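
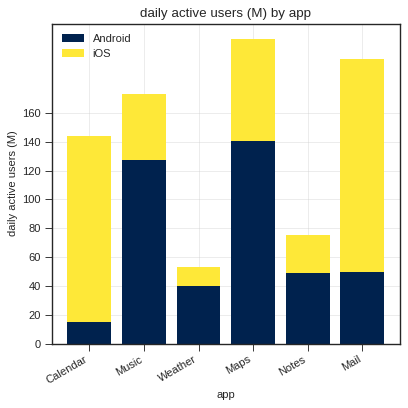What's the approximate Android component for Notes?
Android top ≈ 40, bottom ≈ 0; segment ≈ 40.

≈ 40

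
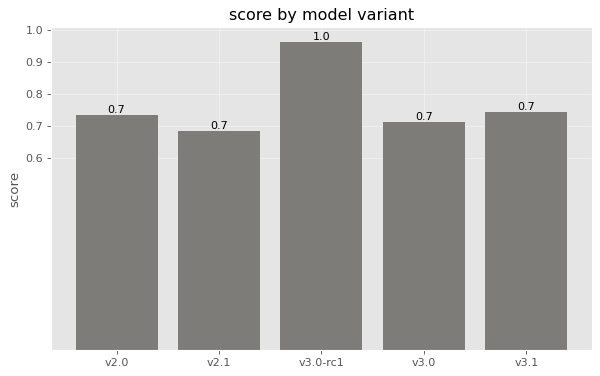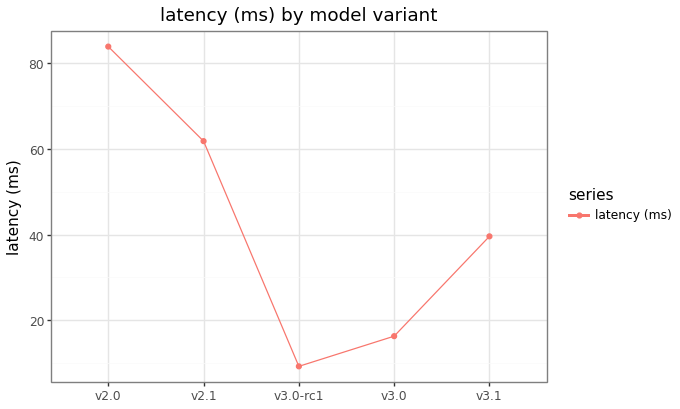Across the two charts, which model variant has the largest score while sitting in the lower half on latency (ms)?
Chart 2 median latency (ms) ≈ 40; below-median model variants: v3.0-rc1, v3.0. Among those, v3.0-rc1 has the highest score (≈ 1).

v3.0-rc1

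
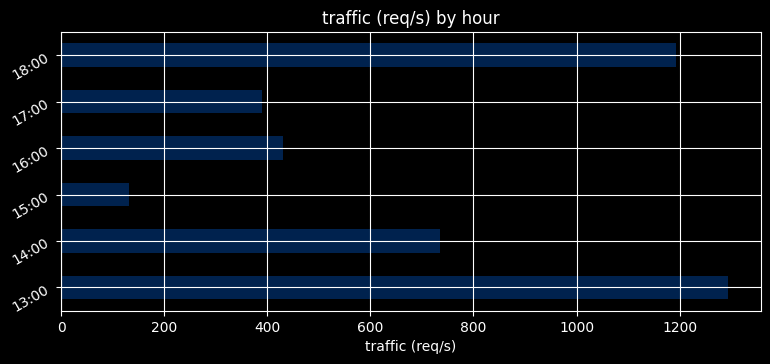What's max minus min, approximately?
≈ 1000

Max 13:00 ≈ 1200, min 15:00 ≈ 200; range ≈ 1000.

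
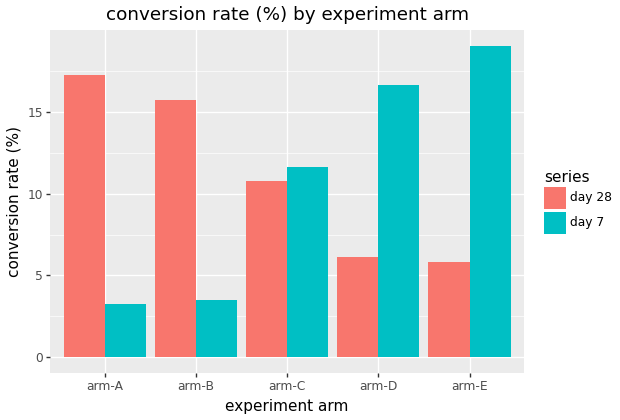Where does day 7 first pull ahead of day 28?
arm-B: day 7 ≈ 4 vs day 28 ≈ 16 (not yet); arm-C: day 7 ≈ 12 vs day 28 ≈ 10 (first crossover).

arm-C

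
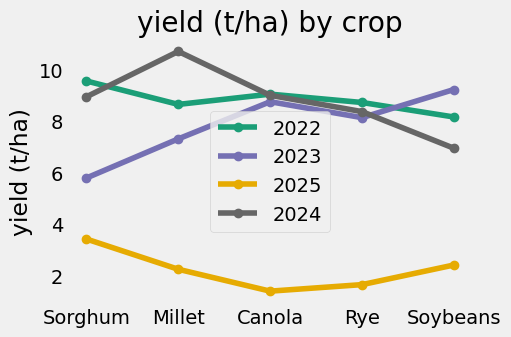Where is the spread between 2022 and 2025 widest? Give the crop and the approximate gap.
Canola, ≈ 8 t/ha

Canola: 2022 ≈ 9, 2025 ≈ 1 → gap ≈ 8. Next-largest (Rye) is only ≈ 7.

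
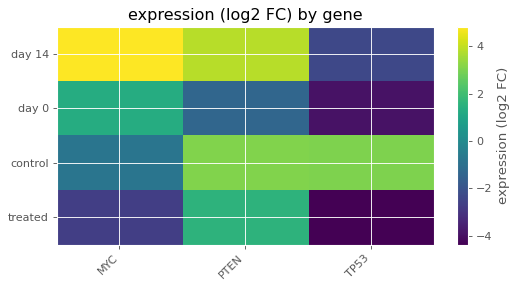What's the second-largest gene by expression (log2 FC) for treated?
MYC

Top 3 for treated: PTEN ≈ 2, MYC ≈ -3, TP53 ≈ -4.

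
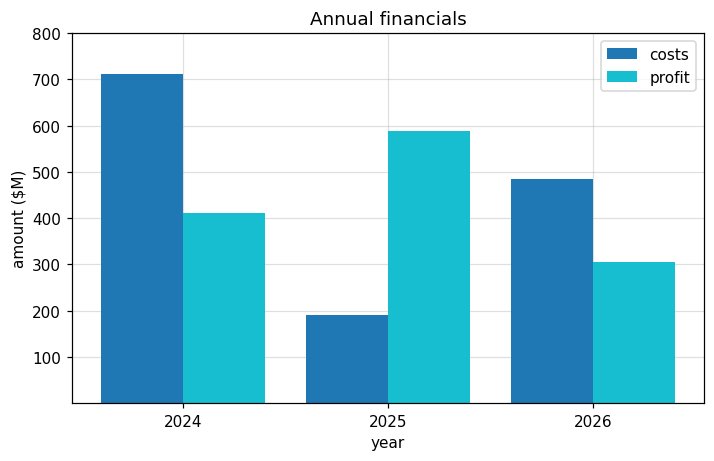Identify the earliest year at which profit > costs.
2025

2024: profit ≈ 400 vs costs ≈ 700 (not yet); 2025: profit ≈ 600 vs costs ≈ 200 (first crossover).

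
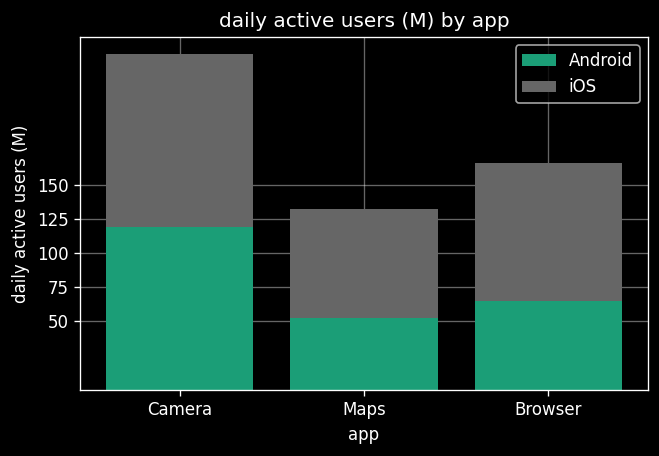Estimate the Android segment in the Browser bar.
Android top ≈ 75, bottom ≈ 0; segment ≈ 75.

≈ 75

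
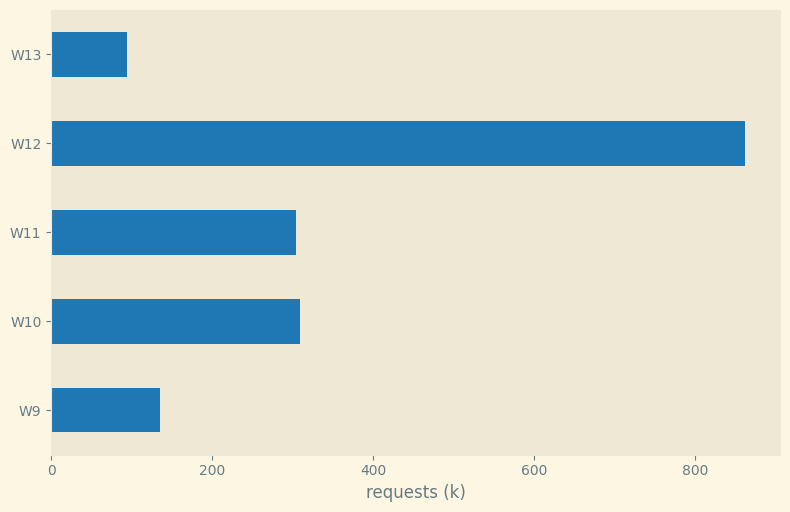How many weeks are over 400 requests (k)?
1

Above 400: W12.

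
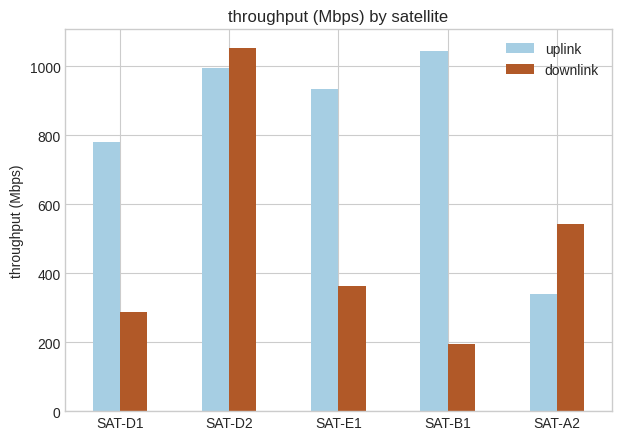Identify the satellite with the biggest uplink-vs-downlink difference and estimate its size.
SAT-B1: uplink ≈ 1000, downlink ≈ 200 → gap ≈ 800. Next-largest (SAT-E1) is only ≈ 500.

SAT-B1, ≈ 800 Mbps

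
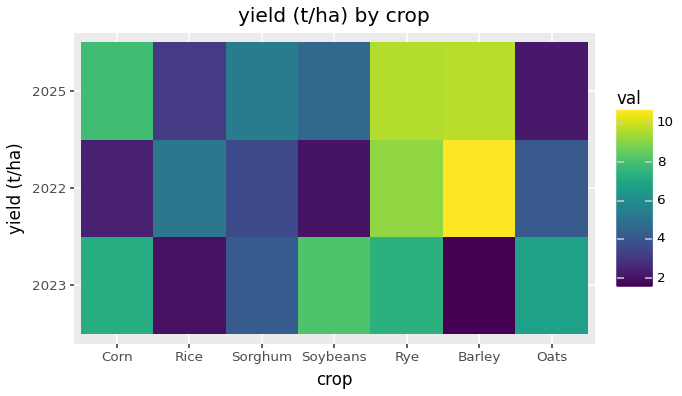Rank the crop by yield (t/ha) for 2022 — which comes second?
Top 3 for 2022: Barley ≈ 11, Rye ≈ 9, Rice ≈ 5.

Rye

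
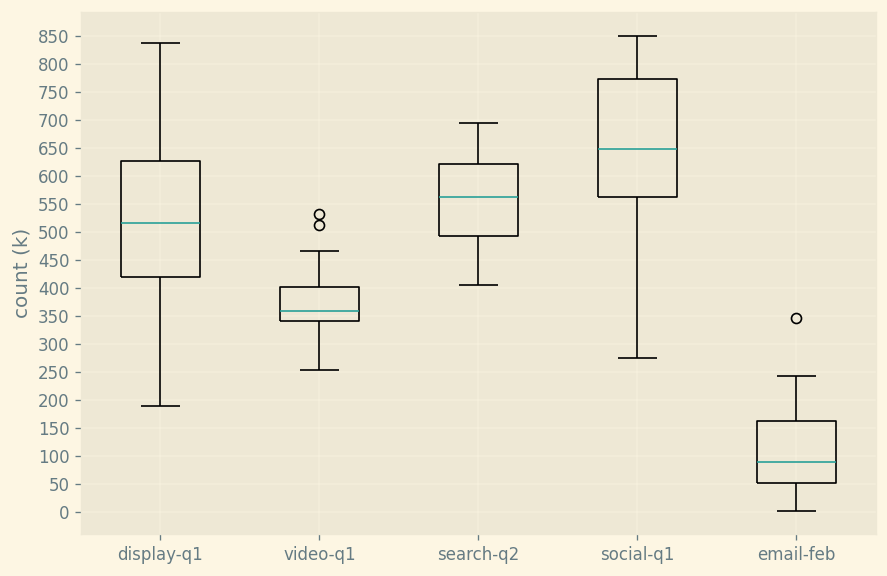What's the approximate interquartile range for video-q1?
Q3 ≈ 400, Q1 ≈ 350; IQR ≈ 50.

≈ 50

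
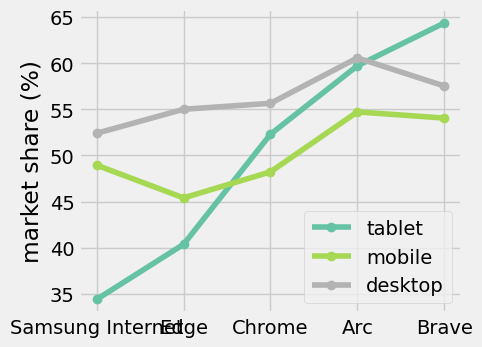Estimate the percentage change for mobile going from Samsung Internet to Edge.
≈ -10%

Samsung Internet ≈ 50, Edge ≈ 45; (45 − 50) / 50 ≈ -10%.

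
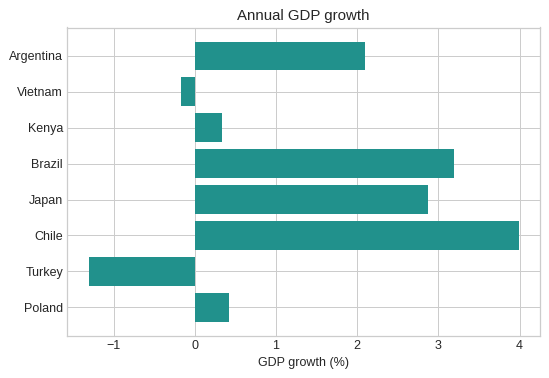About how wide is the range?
Max Chile ≈ 4.0, min Turkey ≈ -1.5; range ≈ 5.5.

≈ 5.5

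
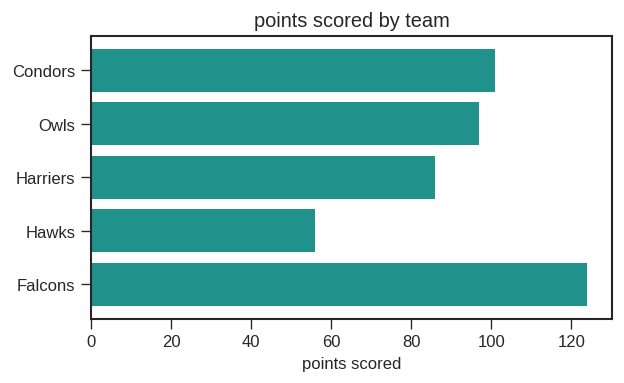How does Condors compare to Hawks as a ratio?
≈ 1.67×

Condors ≈ 100, Hawks ≈ 60; 100/60 ≈ 1.67.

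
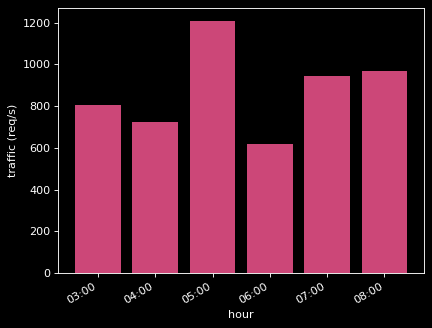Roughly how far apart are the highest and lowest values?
≈ 600

Max 05:00 ≈ 1200, min 06:00 ≈ 600; range ≈ 600.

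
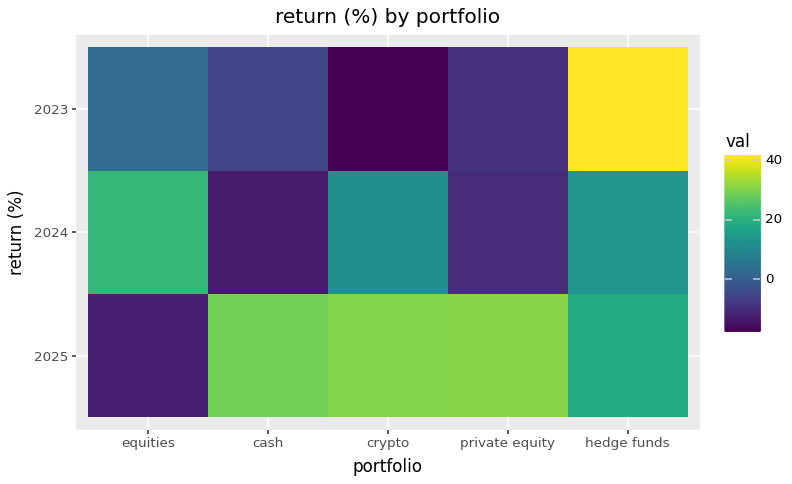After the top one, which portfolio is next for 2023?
equities

Top 3 for 2023: hedge funds ≈ 40, equities ≈ 5, cash ≈ -5.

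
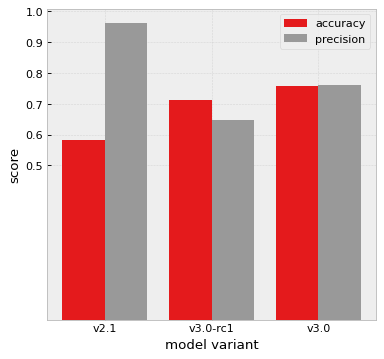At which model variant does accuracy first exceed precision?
v2.1: accuracy ≈ 0.6 vs precision ≈ 1.0 (not yet); v3.0-rc1: accuracy ≈ 0.7 vs precision ≈ 0.6 (first crossover).

v3.0-rc1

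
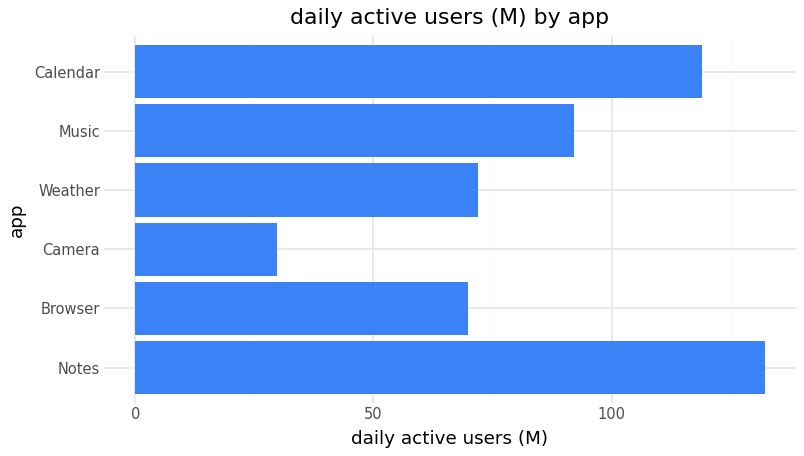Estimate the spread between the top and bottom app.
Max Notes ≈ 140, min Camera ≈ 20; range ≈ 120.

≈ 120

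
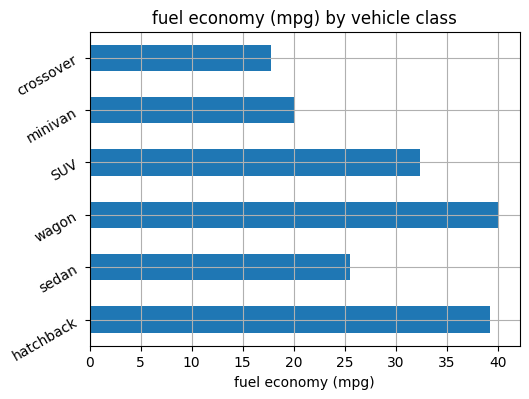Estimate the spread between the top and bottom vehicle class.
≈ 20

Max wagon ≈ 40, min crossover ≈ 20; range ≈ 20.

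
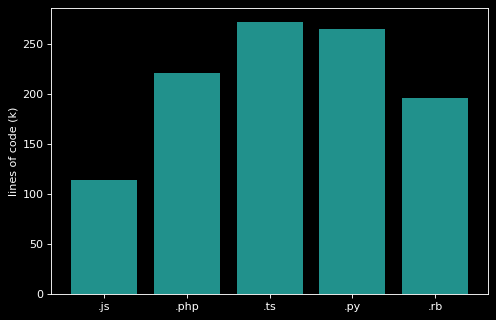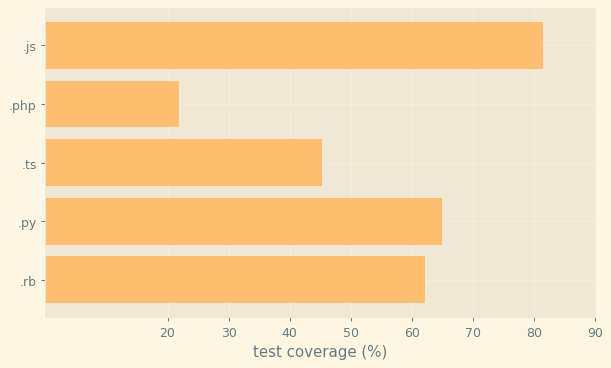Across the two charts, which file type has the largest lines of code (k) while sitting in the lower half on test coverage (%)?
Chart 2 median test coverage (%) ≈ 60; below-median file types: .php, .ts. Among those, .ts has the highest lines of code (k) (≈ 275).

.ts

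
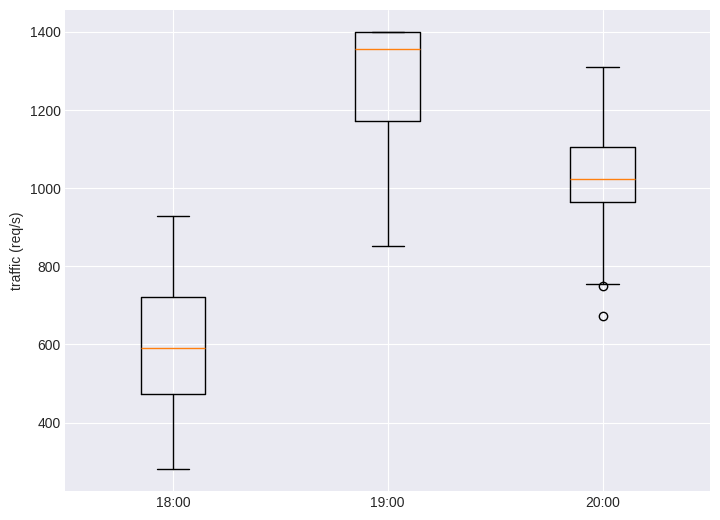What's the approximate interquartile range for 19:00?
≈ 200

Q3 ≈ 1400, Q1 ≈ 1200; IQR ≈ 200.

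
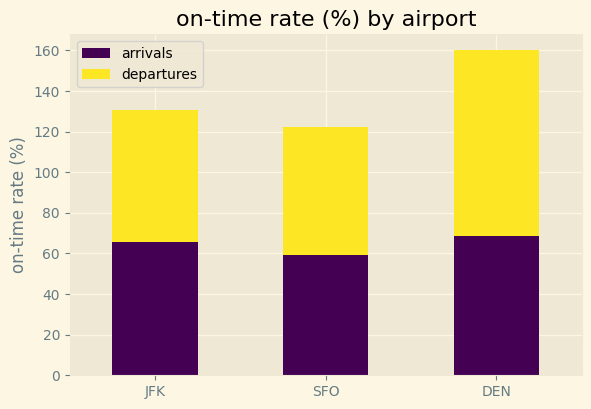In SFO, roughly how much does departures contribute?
≈ 60

departures top ≈ 120, bottom ≈ 60; segment ≈ 60.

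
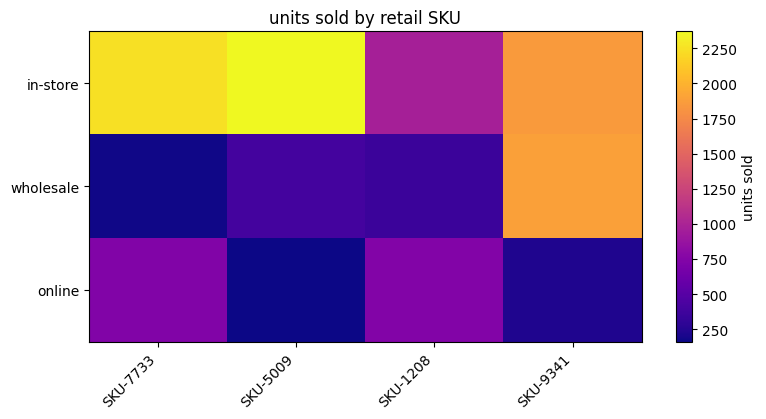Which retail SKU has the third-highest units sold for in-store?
SKU-9341

Top 4 for in-store: SKU-5009 ≈ 2400, SKU-7733 ≈ 2200, SKU-9341 ≈ 1800, SKU-1208 ≈ 1000.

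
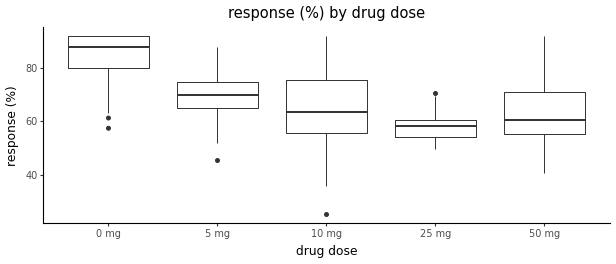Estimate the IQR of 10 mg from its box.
≈ 20

Q3 ≈ 75, Q1 ≈ 55; IQR ≈ 20.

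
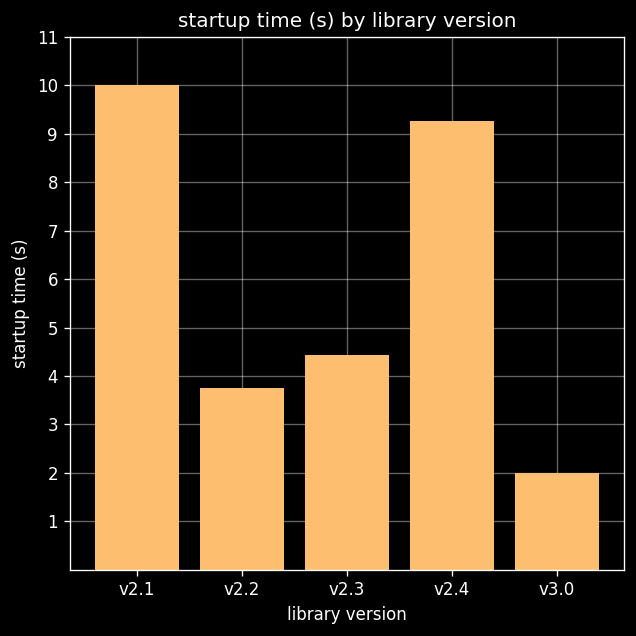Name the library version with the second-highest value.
v2.4

Top 3: v2.1 ≈ 10, v2.4 ≈ 9, v2.3 ≈ 4.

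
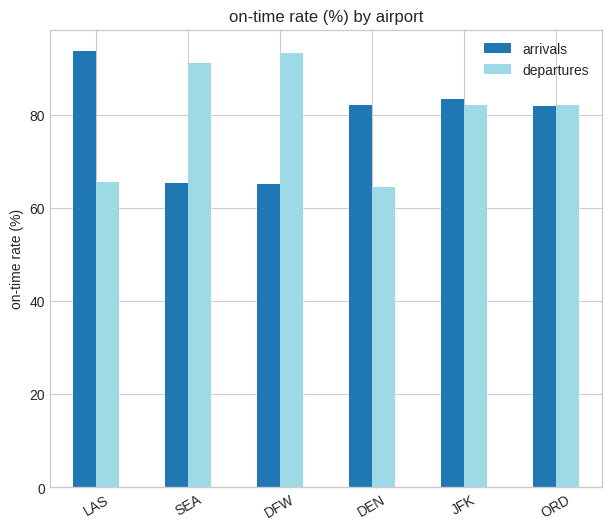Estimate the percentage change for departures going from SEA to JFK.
≈ -11.1%

SEA ≈ 90, JFK ≈ 80; (80 − 90) / 90 ≈ -11.1%.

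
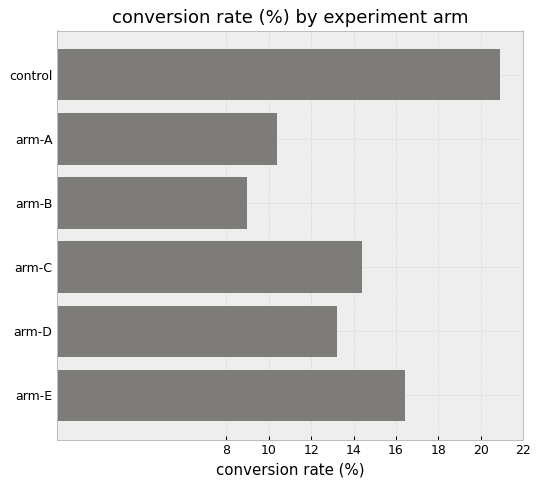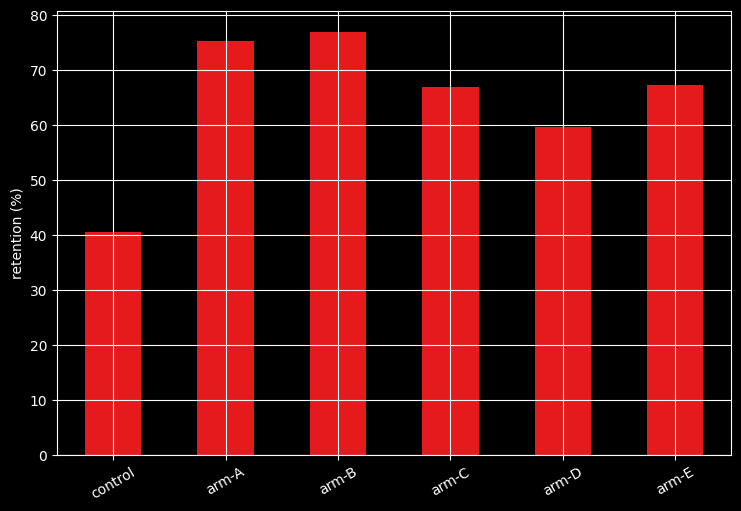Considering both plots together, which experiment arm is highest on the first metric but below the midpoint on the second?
Chart 2 median retention (%) ≈ 70; below-median experiment arms: control, arm-C, arm-D. Among those, control has the highest conversion rate (%) (≈ 20).

control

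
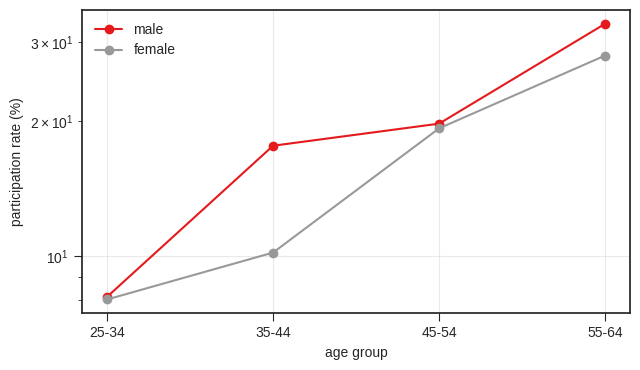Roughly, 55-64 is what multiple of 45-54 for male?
≈ 1.75×

55-64 ≈ 35, 45-54 ≈ 20; 35/20 ≈ 1.75.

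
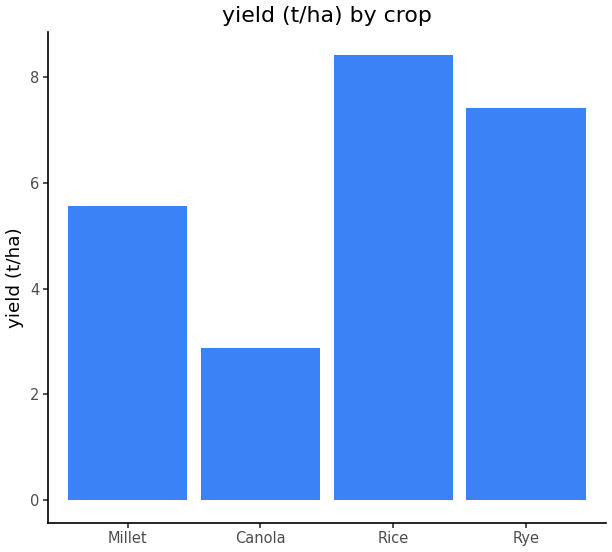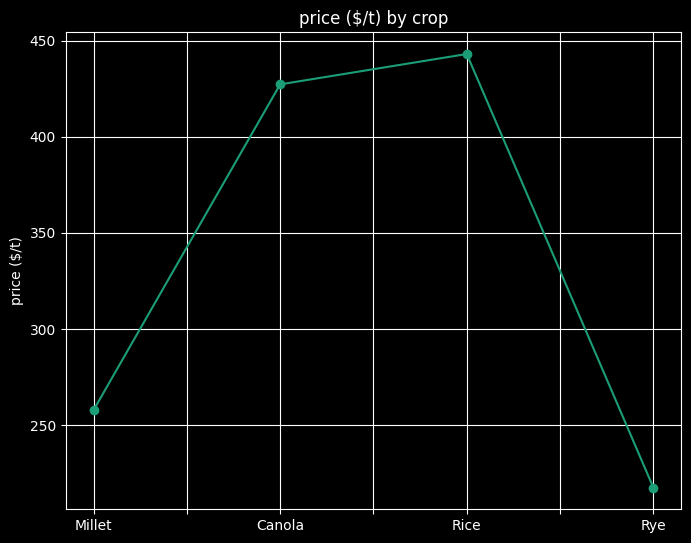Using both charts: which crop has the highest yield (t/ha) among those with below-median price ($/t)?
Rye

Chart 2 median price ($/t) ≈ 350; below-median crops: Millet, Rye. Among those, Rye has the highest yield (t/ha) (≈ 7).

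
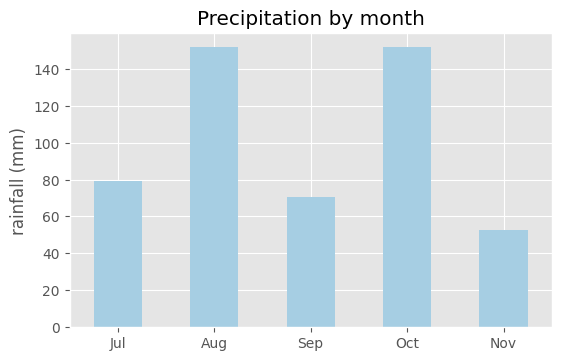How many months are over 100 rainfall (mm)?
Above 100: Aug, Oct.

2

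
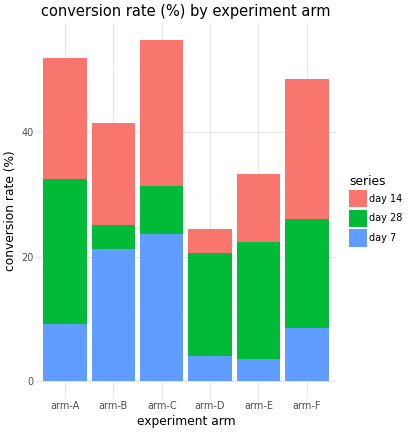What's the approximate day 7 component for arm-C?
day 7 top ≈ 25, bottom ≈ 0; segment ≈ 25.

≈ 25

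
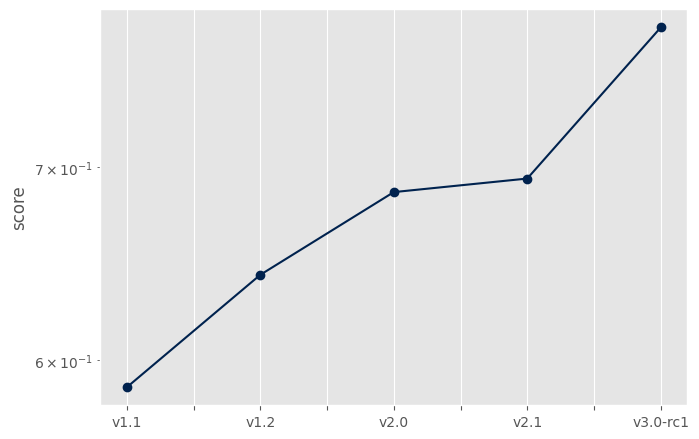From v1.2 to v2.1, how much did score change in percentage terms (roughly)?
≈ +9.4%

v1.2 ≈ 0.64, v2.1 ≈ 0.70; (0.70 − 0.64) / 0.64 ≈ +9.4%.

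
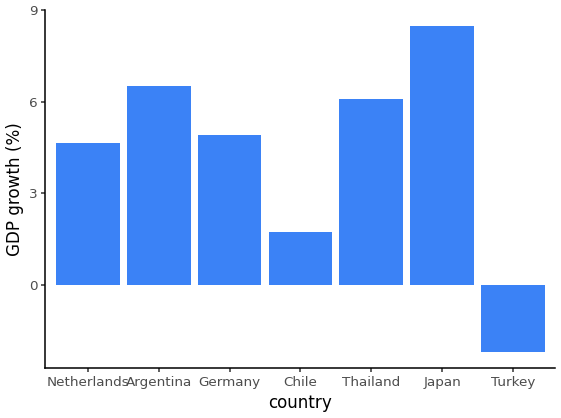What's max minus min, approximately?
≈ 10

Max Japan ≈ 8, min Turkey ≈ -2; range ≈ 10.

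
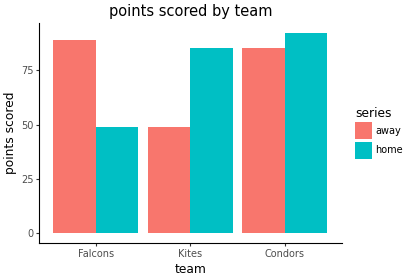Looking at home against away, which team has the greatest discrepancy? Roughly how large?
Falcons: home ≈ 50, away ≈ 90 → gap ≈ 40. Next-largest (Kites) is only ≈ 30.

Falcons, ≈ 40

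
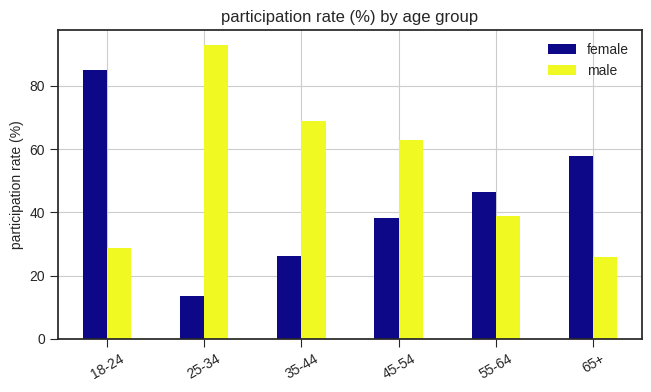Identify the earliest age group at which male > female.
25-34

18-24: male ≈ 30 vs female ≈ 90 (not yet); 25-34: male ≈ 90 vs female ≈ 10 (first crossover).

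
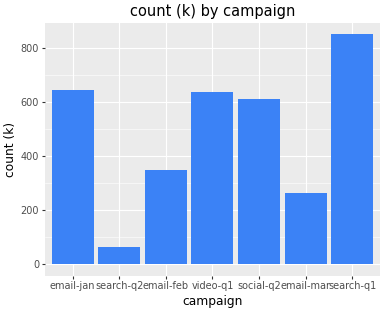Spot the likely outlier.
search-q2 ≈ 100; the rest sit between ≈ 300 and ≈ 800.

search-q2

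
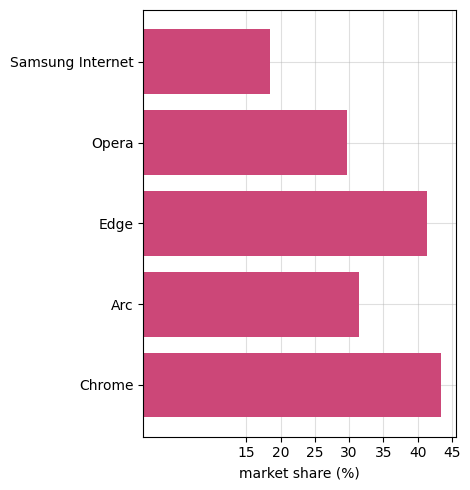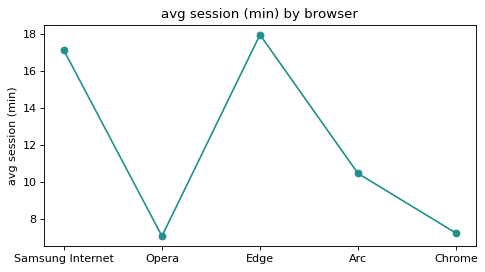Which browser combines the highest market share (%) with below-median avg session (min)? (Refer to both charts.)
Chart 2 median avg session (min) ≈ 10; below-median browsers: Opera, Chrome. Among those, Chrome has the highest market share (%) (≈ 45).

Chrome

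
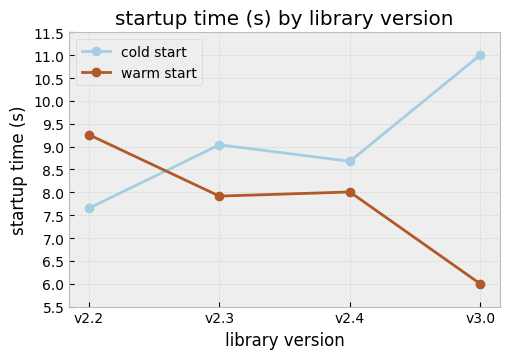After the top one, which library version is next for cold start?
Top 3 for cold start: v3.0 ≈ 11.0, v2.3 ≈ 9.0, v2.4 ≈ 8.5.

v2.3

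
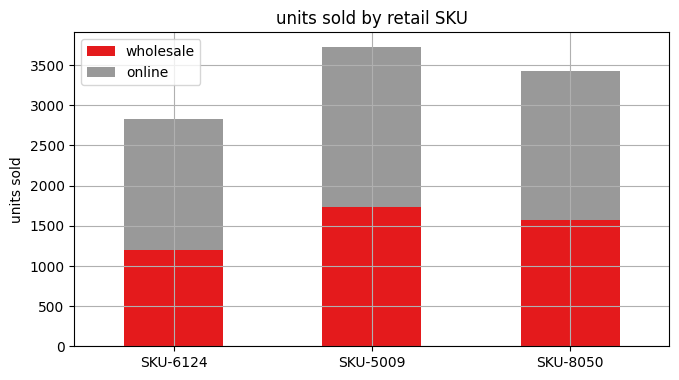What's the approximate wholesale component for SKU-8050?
≈ 1500

wholesale top ≈ 1500, bottom ≈ 0; segment ≈ 1500.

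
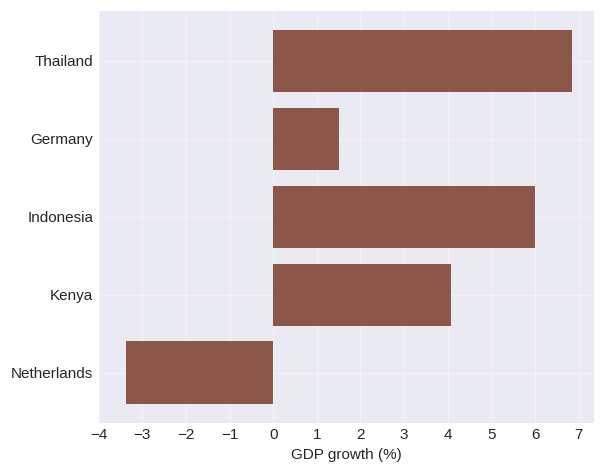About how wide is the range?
Max Thailand ≈ 7, min Netherlands ≈ -3; range ≈ 10.

≈ 10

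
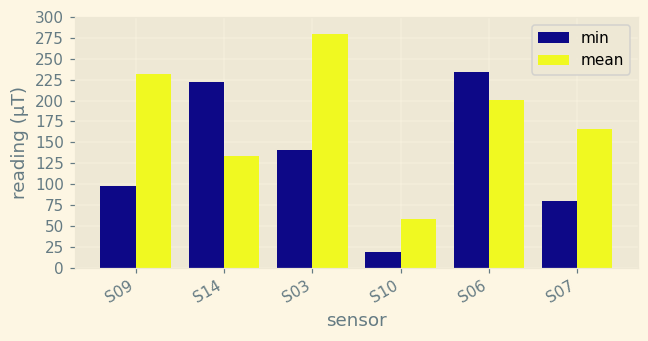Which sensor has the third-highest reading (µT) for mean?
Top 4 for mean: S03 ≈ 275, S09 ≈ 225, S06 ≈ 200, S07 ≈ 175.

S06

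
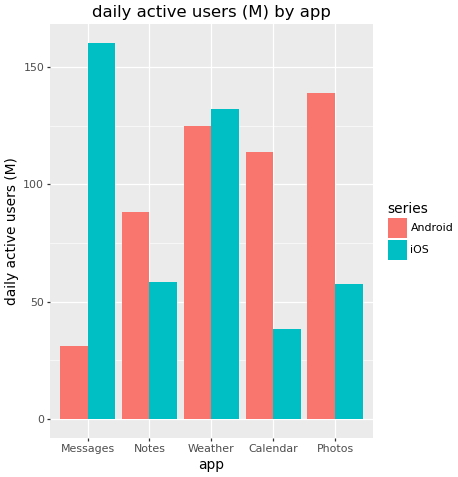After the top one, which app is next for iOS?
Weather

Top 3 for iOS: Messages ≈ 160, Weather ≈ 140, Notes ≈ 60.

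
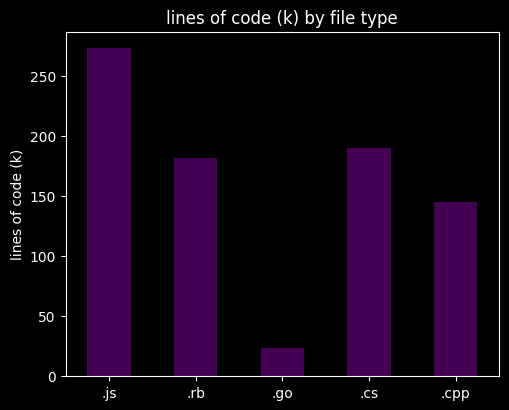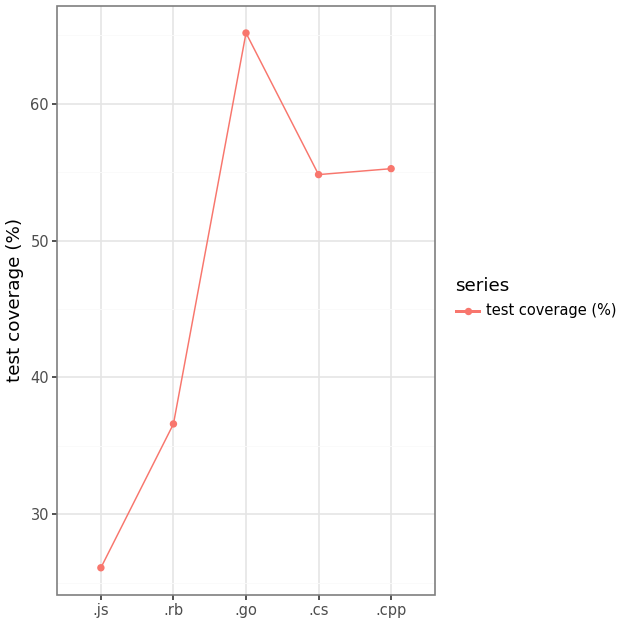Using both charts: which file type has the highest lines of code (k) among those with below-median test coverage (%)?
Chart 2 median test coverage (%) ≈ 50; below-median file types: .js, .rb. Among those, .js has the highest lines of code (k) (≈ 250).

.js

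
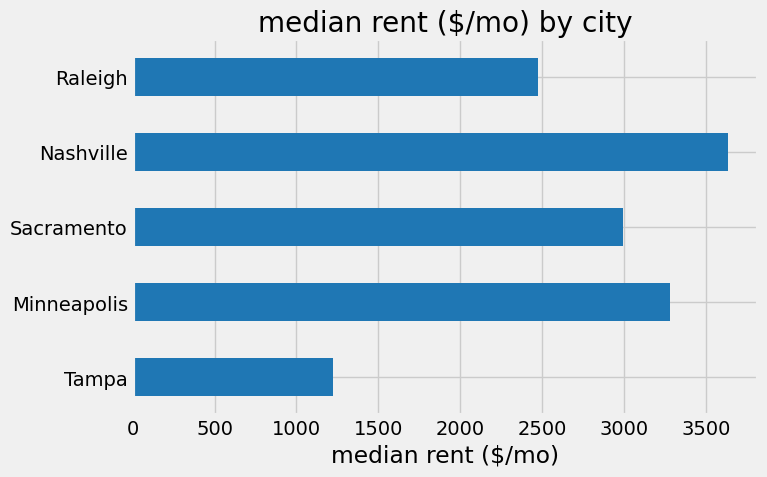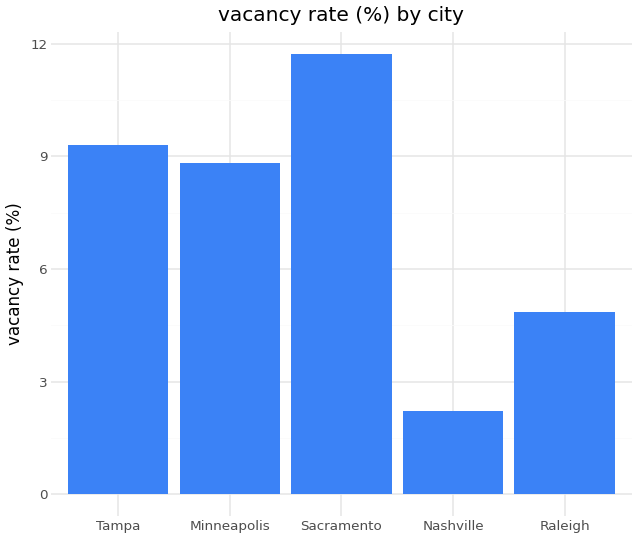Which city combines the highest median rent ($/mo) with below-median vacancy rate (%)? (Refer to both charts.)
Nashville

Chart 2 median vacancy rate (%) ≈ 8; below-median cities: Nashville, Raleigh. Among those, Nashville has the highest median rent ($/mo) (≈ 3500).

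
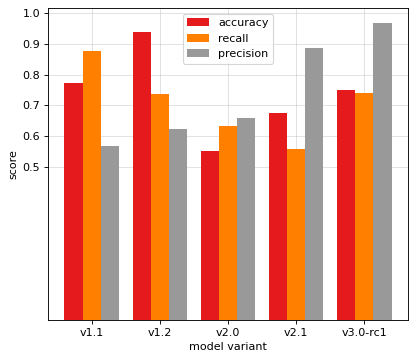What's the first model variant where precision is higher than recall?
v1.2: precision ≈ 0.6 vs recall ≈ 0.7 (not yet); v2.0: precision ≈ 0.7 vs recall ≈ 0.6 (first crossover).

v2.0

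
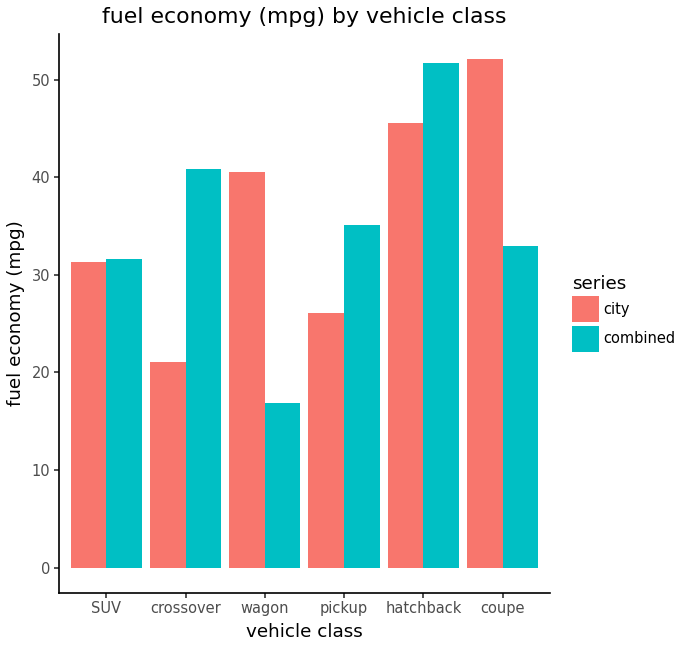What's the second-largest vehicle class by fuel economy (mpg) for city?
hatchback

Top 3 for city: coupe ≈ 50, hatchback ≈ 45, wagon ≈ 40.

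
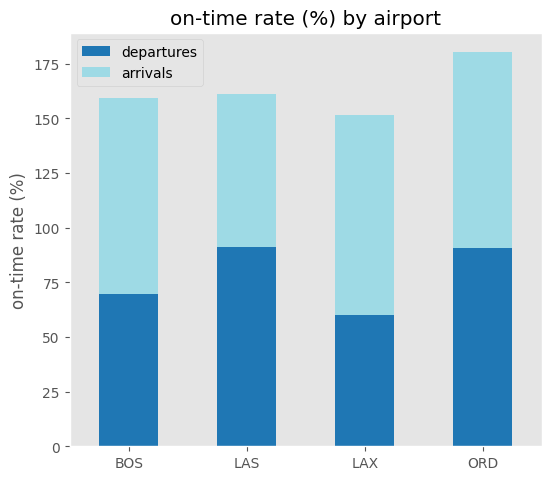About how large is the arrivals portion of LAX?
arrivals top ≈ 160, bottom ≈ 60; segment ≈ 100.

≈ 100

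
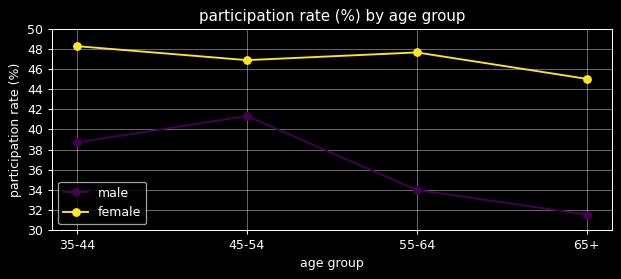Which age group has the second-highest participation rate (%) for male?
Top 3 for male: 45-54 ≈ 42, 35-44 ≈ 38, 55-64 ≈ 34.

35-44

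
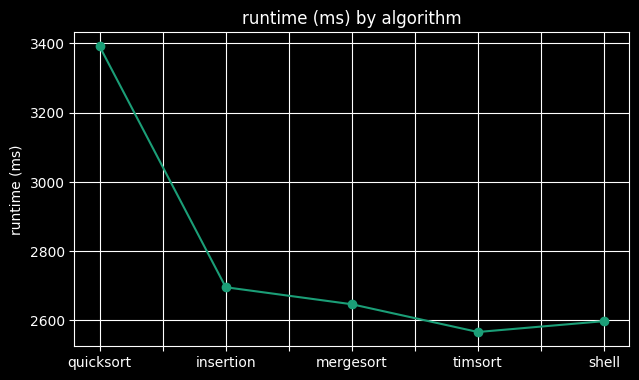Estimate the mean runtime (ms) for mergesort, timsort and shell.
(2600 + 2600 + 2600) / 3 ≈ 2600.

≈ 2600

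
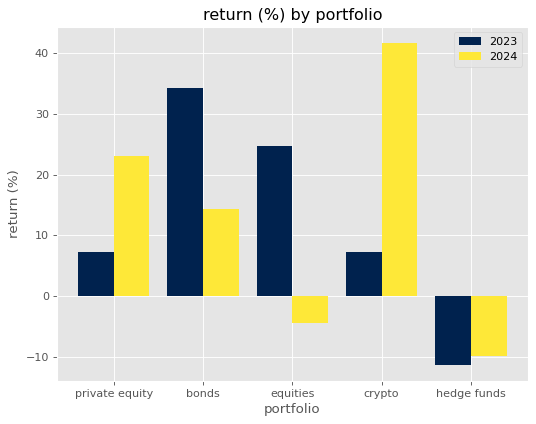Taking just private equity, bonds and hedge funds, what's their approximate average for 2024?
≈ 10

(25 + 15 + -10) / 3 ≈ 10.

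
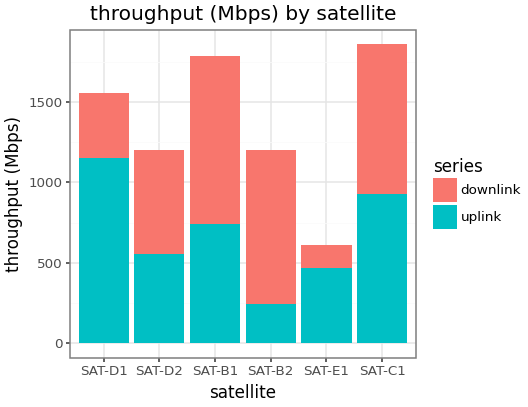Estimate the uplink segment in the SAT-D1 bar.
uplink top ≈ 1200, bottom ≈ 0; segment ≈ 1200.

≈ 1200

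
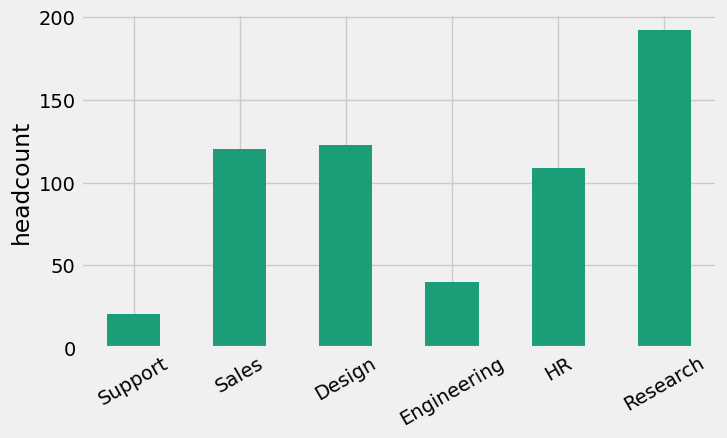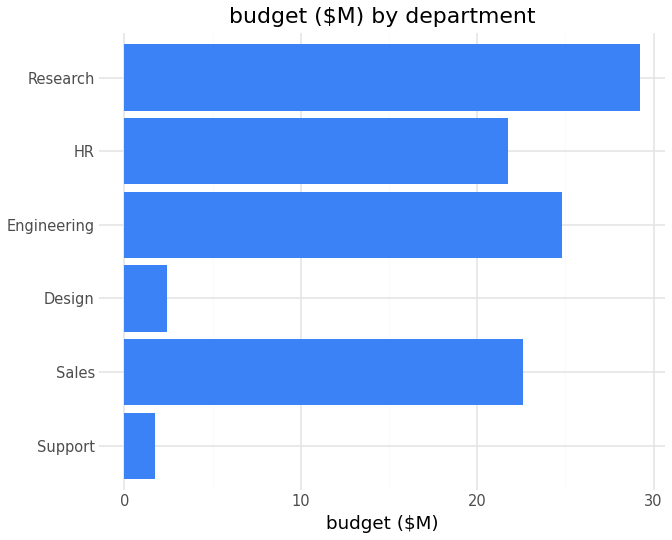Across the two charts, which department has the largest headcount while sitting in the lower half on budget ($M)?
Design

Chart 2 median budget ($M) ≈ 20; below-median departments: Support, Design, HR. Among those, Design has the highest headcount (≈ 120).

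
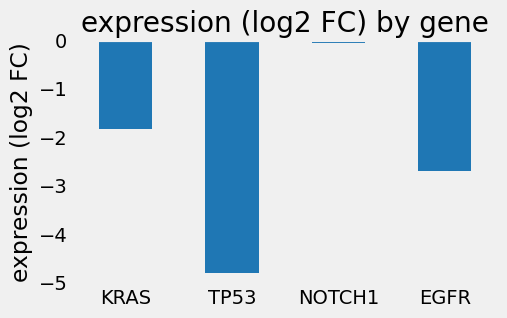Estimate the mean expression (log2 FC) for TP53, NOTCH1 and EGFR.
≈ -2.5

(-5.0 + 0.0 + -2.5) / 3 ≈ -2.5.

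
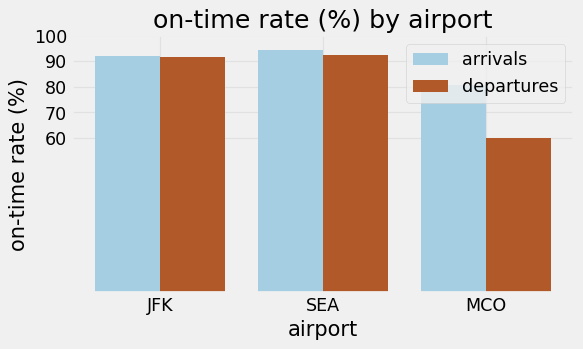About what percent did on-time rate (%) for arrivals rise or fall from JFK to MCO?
≈ -11.1%

JFK ≈ 90, MCO ≈ 80; (80 − 90) / 90 ≈ -11.1%.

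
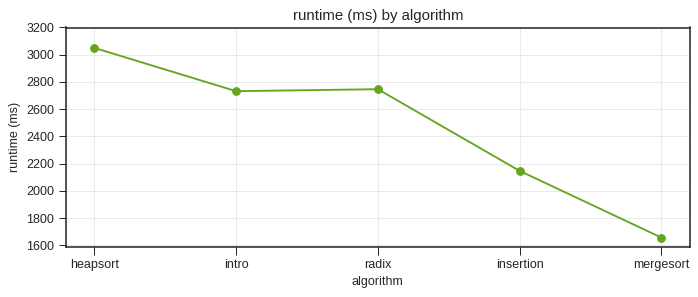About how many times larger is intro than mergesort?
≈ 1.75×

intro ≈ 2800, mergesort ≈ 1600; 2800/1600 ≈ 1.75.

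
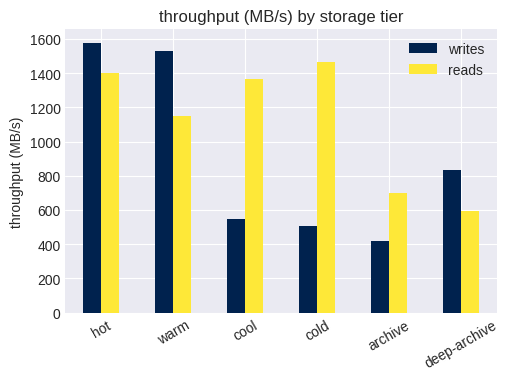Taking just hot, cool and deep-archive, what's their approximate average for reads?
≈ 1133

(1400 + 1400 + 600) / 3 ≈ 1133.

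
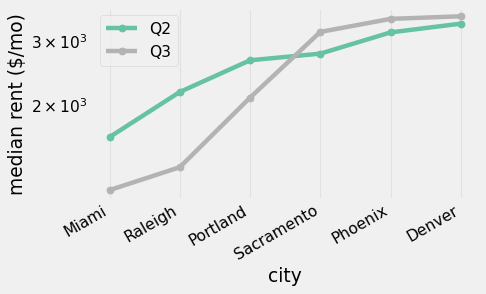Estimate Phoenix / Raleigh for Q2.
≈ 1.45×

Phoenix ≈ 3200, Raleigh ≈ 2200; 3200/2200 ≈ 1.45.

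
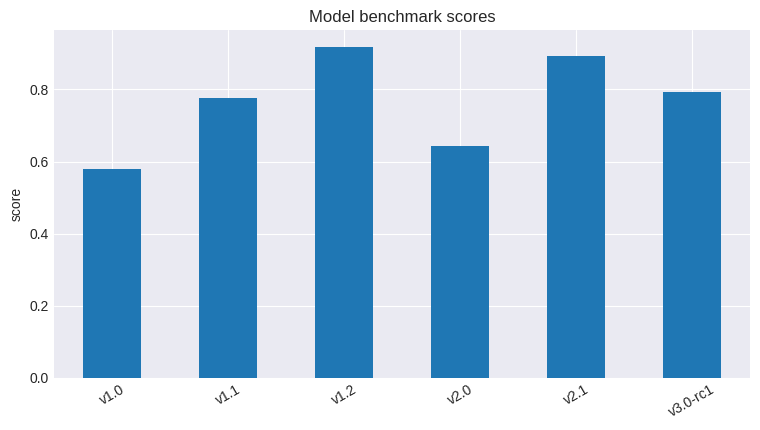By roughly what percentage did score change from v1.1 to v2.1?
≈ +12.5%

v1.1 ≈ 0.8, v2.1 ≈ 0.9; (0.9 − 0.8) / 0.8 ≈ +12.5%.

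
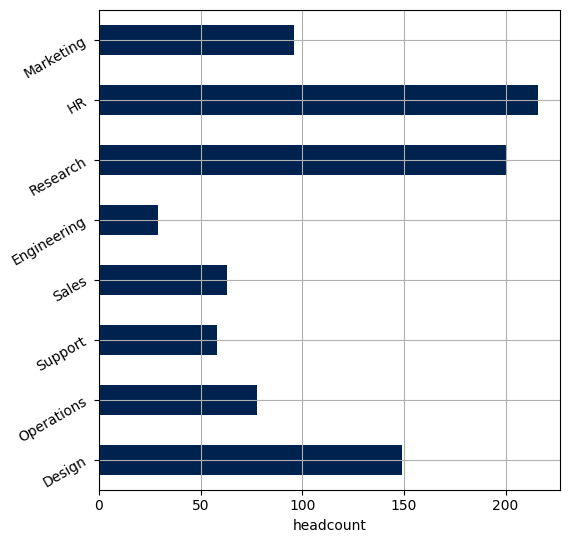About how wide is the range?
≈ 200

Max HR ≈ 220, min Engineering ≈ 20; range ≈ 200.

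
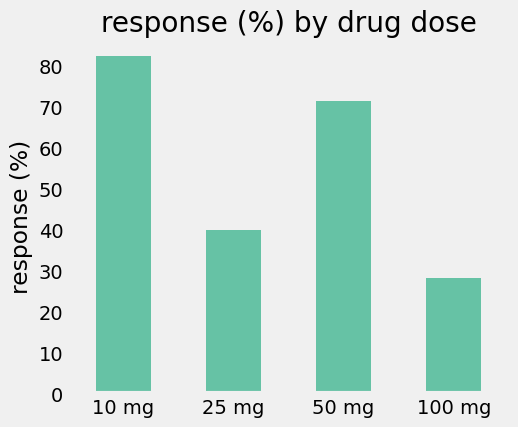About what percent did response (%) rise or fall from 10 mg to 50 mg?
10 mg ≈ 80, 50 mg ≈ 70; (70 − 80) / 80 ≈ -12.5%.

≈ -12.5%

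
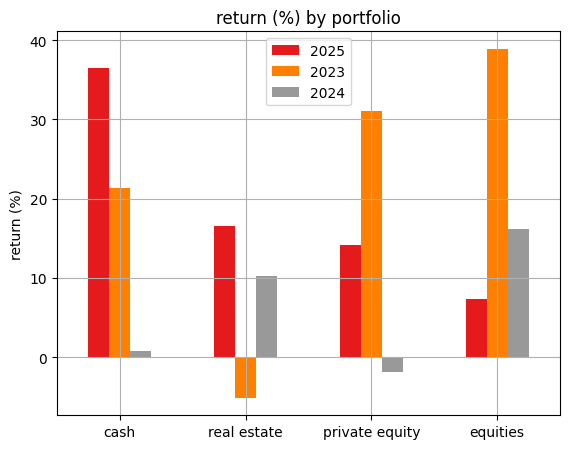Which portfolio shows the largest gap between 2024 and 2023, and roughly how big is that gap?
private equity, ≈ 30 %

private equity: 2024 ≈ 0, 2023 ≈ 30 → gap ≈ 30. Next-largest (equities) is only ≈ 25.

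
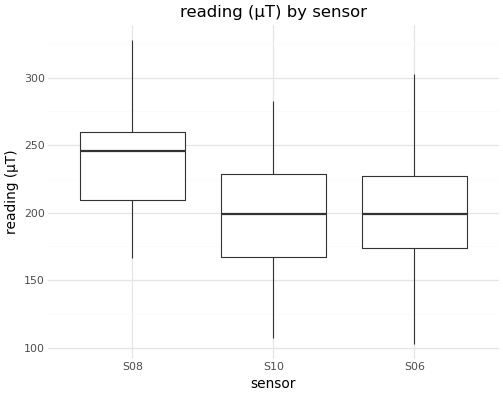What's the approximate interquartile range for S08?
≈ 50

Q3 ≈ 260, Q1 ≈ 210; IQR ≈ 50.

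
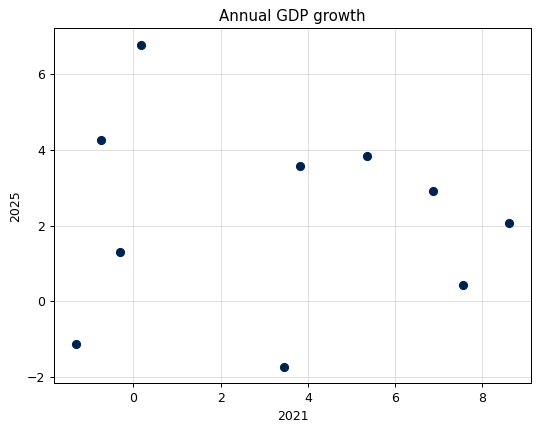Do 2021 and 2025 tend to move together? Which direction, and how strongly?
no clear correlation

Points are roughly uncorrelated; weak (|r| ≈ 0.1).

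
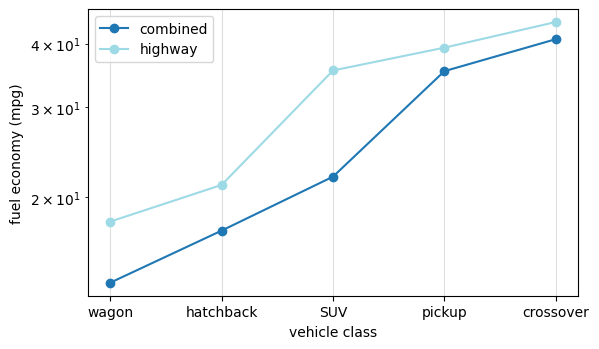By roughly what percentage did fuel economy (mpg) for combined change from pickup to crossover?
≈ +14.3%

pickup ≈ 35, crossover ≈ 40; (40 − 35) / 35 ≈ +14.3%.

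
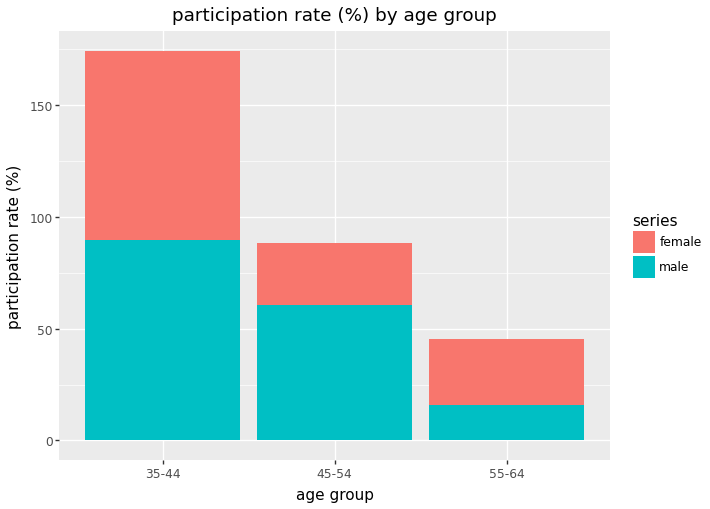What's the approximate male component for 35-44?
≈ 80

male top ≈ 80, bottom ≈ 0; segment ≈ 80.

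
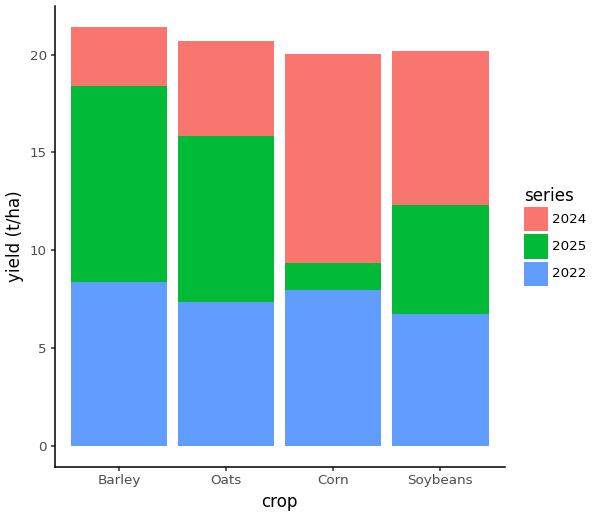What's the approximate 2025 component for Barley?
2025 top ≈ 18, bottom ≈ 8; segment ≈ 10.

≈ 10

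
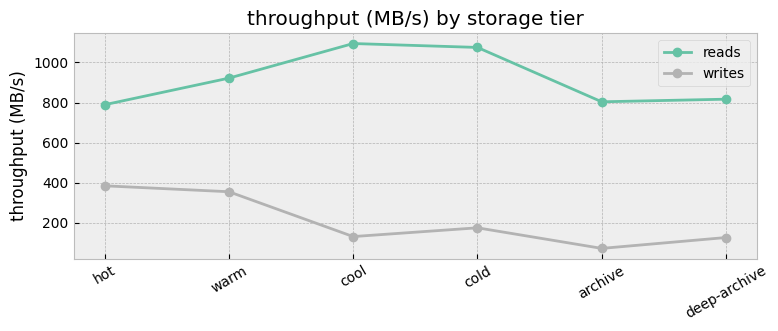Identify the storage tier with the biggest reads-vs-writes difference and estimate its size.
cool, ≈ 1000 MB/s

cool: reads ≈ 1100, writes ≈ 100 → gap ≈ 1000. Next-largest (cold) is only ≈ 900.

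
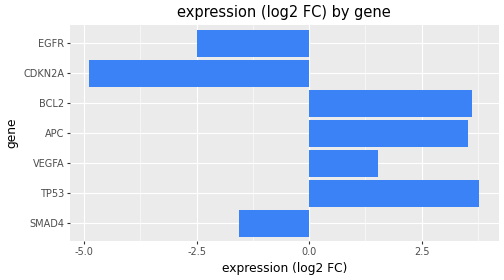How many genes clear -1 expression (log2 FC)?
Above -1: TP53, VEGFA, APC, BCL2.

4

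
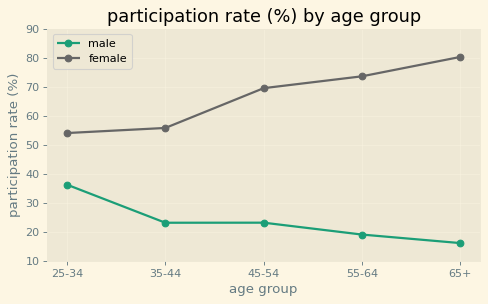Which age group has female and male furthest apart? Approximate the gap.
65+, ≈ 60 %

65+: female ≈ 80, male ≈ 20 → gap ≈ 60. Next-largest (55-64) is only ≈ 50.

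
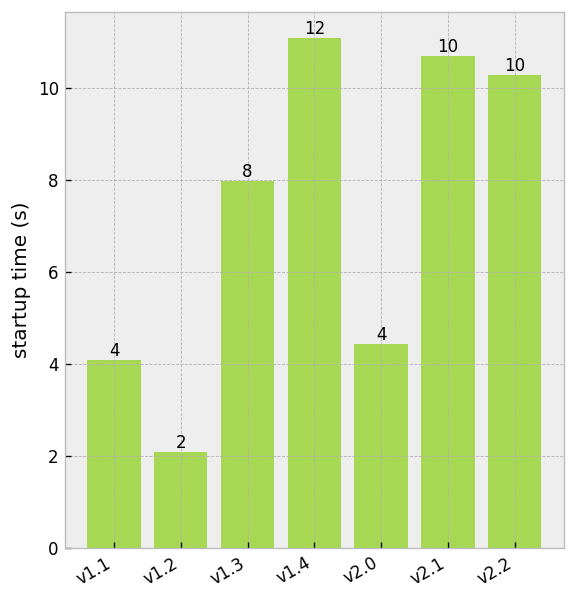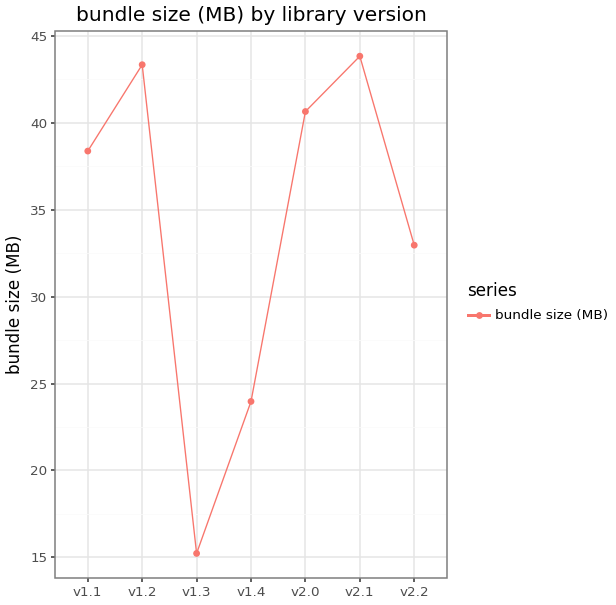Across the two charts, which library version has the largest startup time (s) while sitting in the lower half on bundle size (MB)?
Chart 2 median bundle size (MB) ≈ 40; below-median library versions: v1.3, v1.4, v2.2. Among those, v1.4 has the highest startup time (s) (≈ 12).

v1.4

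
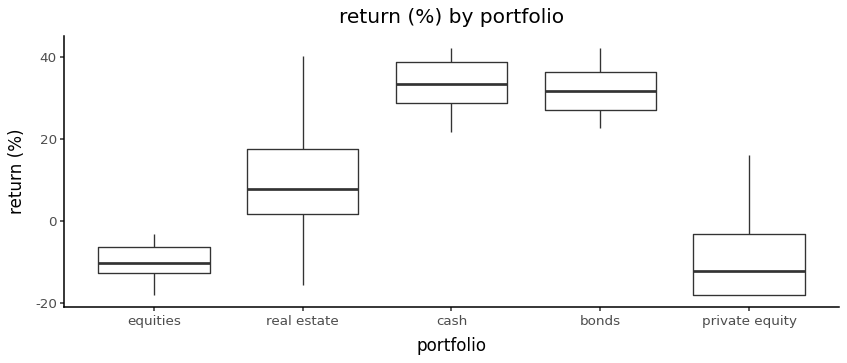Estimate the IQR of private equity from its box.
≈ 15

Q3 ≈ -5, Q1 ≈ -20; IQR ≈ 15.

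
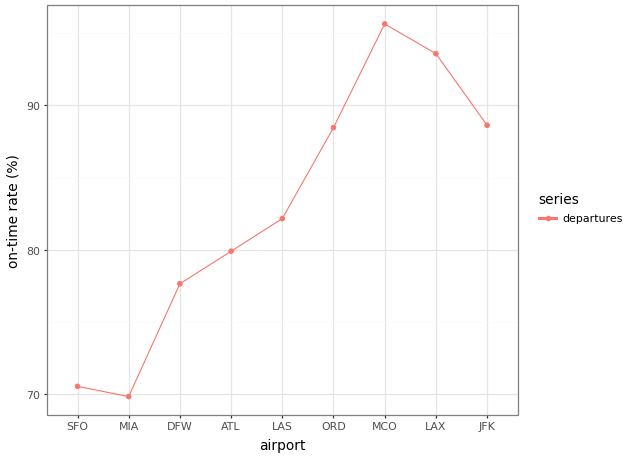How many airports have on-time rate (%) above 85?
4

Above 85: ORD, MCO, LAX, JFK.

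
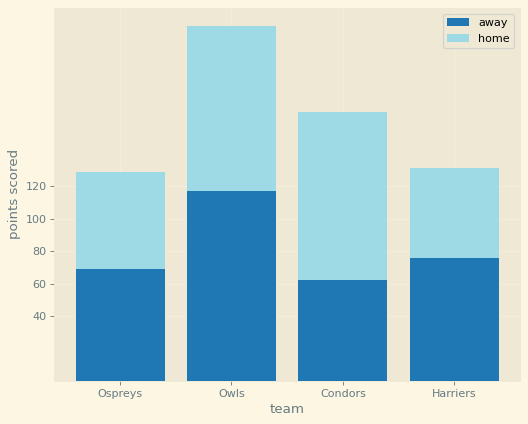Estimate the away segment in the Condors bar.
away top ≈ 60, bottom ≈ 0; segment ≈ 60.

≈ 60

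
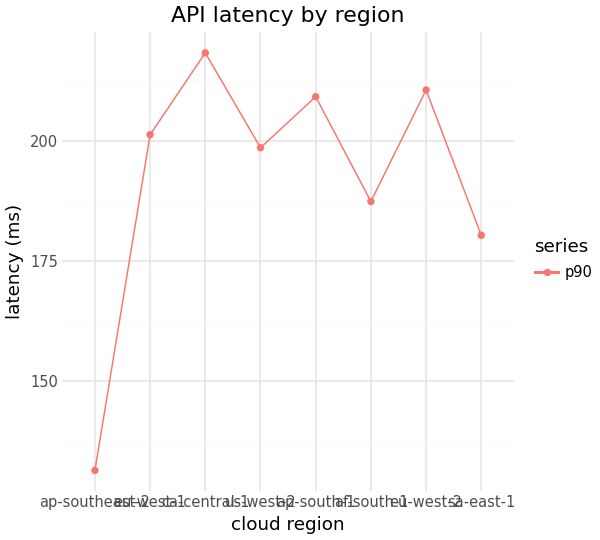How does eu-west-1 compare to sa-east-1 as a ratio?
≈ 1.11×

eu-west-1 ≈ 200, sa-east-1 ≈ 180; 200/180 ≈ 1.11.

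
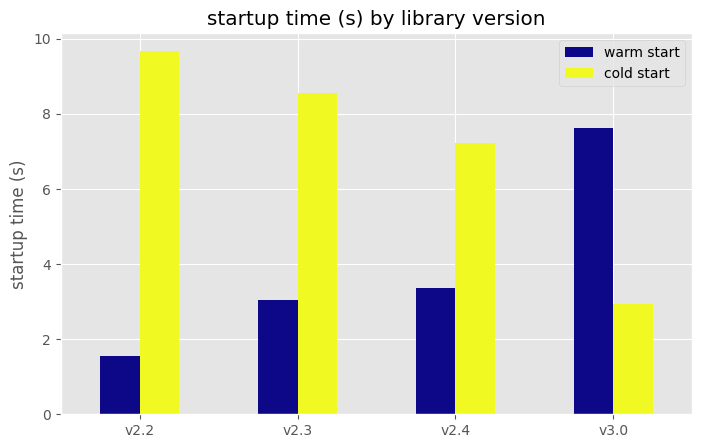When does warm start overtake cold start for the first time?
v3.0

v2.4: warm start ≈ 3 vs cold start ≈ 7 (not yet); v3.0: warm start ≈ 8 vs cold start ≈ 3 (first crossover).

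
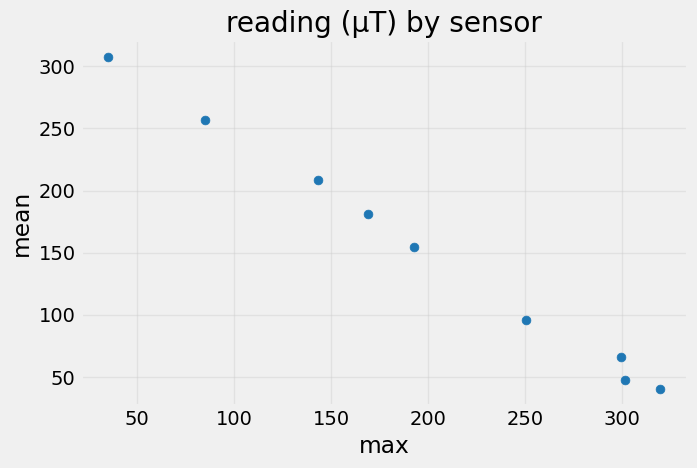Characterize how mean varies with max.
negative, strong

Points are negatively correlated; strong (|r| ≈ 1.0).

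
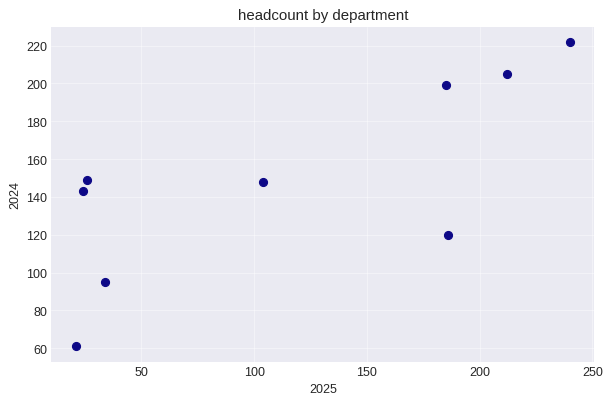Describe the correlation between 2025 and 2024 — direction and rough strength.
positive, strong

Points are positively correlated; strong (|r| ≈ 0.8).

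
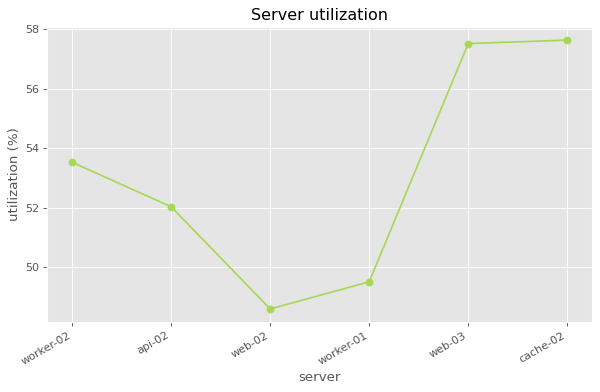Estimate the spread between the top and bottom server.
Max cache-02 ≈ 58, min web-02 ≈ 49; range ≈ 9.

≈ 9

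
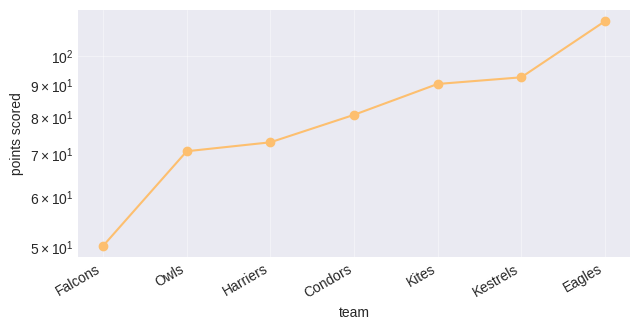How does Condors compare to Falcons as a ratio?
Condors ≈ 80, Falcons ≈ 50; 80/50 ≈ 1.6.

≈ 1.6×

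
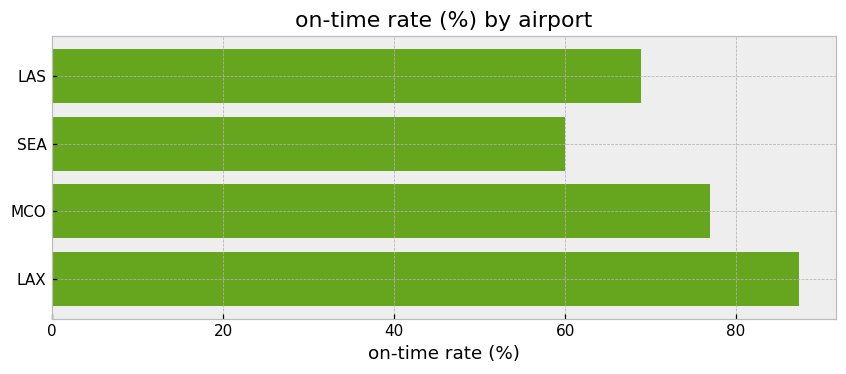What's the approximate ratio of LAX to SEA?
LAX ≈ 90, SEA ≈ 60; 90/60 ≈ 1.5.

≈ 1.5×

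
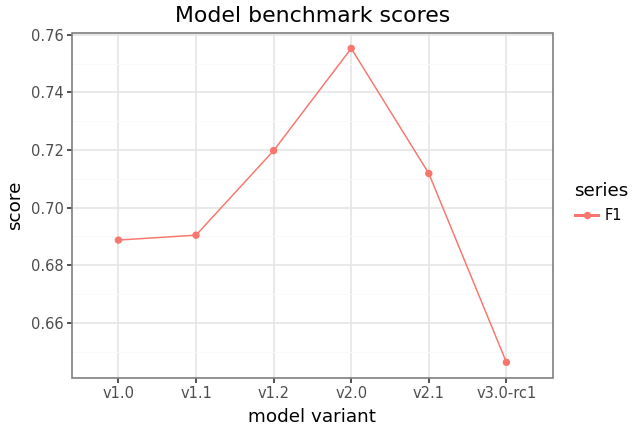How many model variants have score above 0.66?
Above 0.66: v1.0, v1.1, v1.2, v2.0, v2.1.

5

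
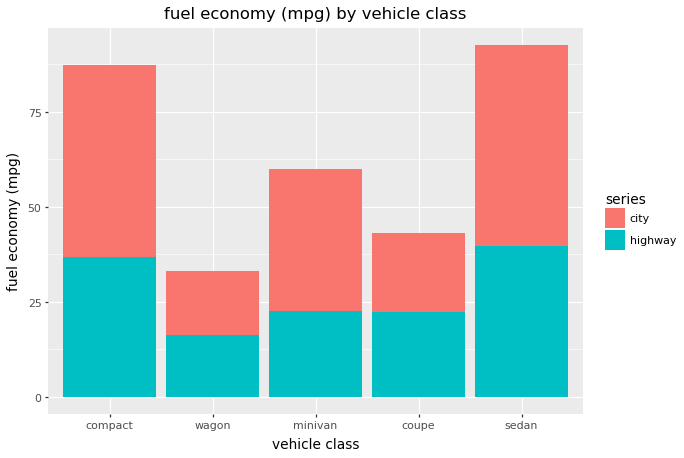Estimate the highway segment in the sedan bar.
highway top ≈ 40, bottom ≈ 0; segment ≈ 40.

≈ 40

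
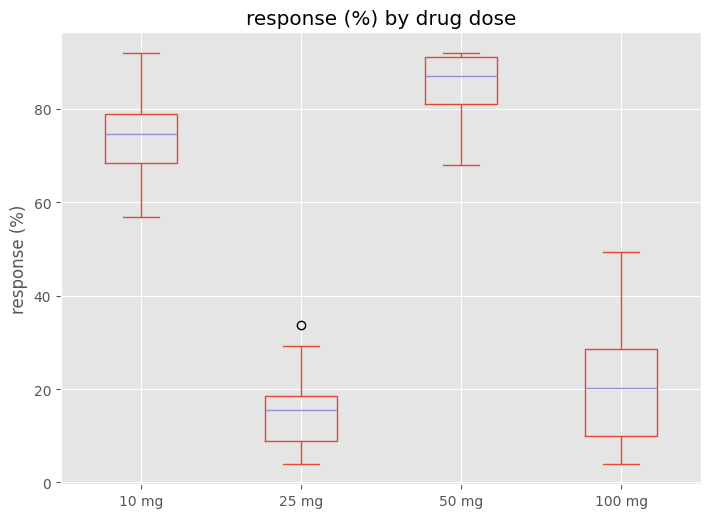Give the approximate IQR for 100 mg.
≈ 20

Q3 ≈ 30, Q1 ≈ 10; IQR ≈ 20.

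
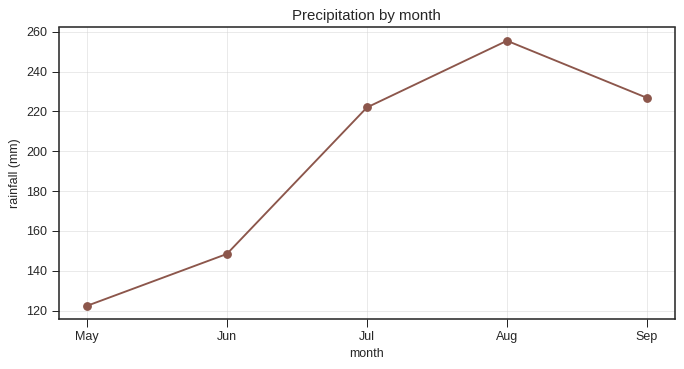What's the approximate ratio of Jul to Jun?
≈ 1.57×

Jul ≈ 220, Jun ≈ 140; 220/140 ≈ 1.57.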